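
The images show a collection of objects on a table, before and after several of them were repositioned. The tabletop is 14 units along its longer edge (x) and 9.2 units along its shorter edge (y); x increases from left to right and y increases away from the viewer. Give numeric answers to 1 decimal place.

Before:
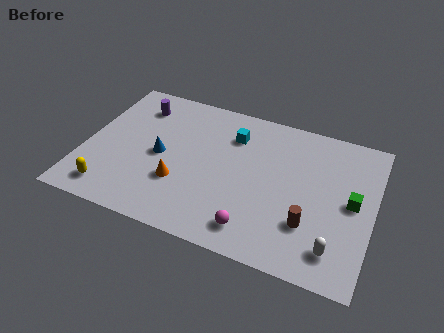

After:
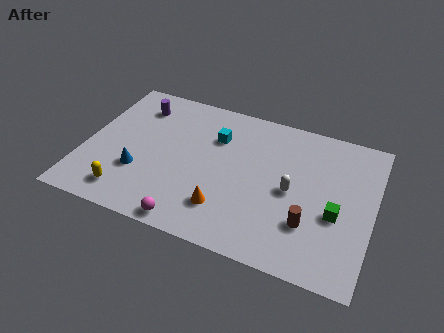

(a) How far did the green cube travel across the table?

1.2

The green cube was near (13.0, 4.7) before and (12.3, 3.7) after, so it travelled √(0.7² + 1.0²) ≈ 1.2 units.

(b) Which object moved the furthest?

the white capsule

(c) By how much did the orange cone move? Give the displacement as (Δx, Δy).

(2.3, -0.8)

The orange cone started near (4.8, 3.0) and ended near (7.1, 2.2).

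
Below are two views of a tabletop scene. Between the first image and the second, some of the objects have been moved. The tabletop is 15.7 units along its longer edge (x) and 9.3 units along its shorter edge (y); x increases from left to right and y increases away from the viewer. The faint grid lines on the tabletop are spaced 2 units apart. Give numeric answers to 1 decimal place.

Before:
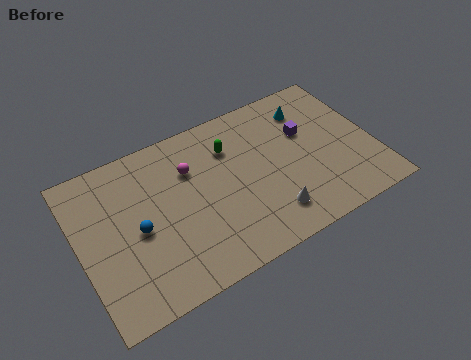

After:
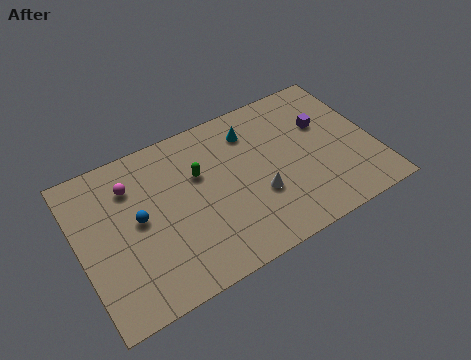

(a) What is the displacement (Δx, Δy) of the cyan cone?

(-3.2, 0.0)

The cyan cone started near (12.7, 7.3) and ended near (9.5, 7.3).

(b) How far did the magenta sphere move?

3.1

From (6.1, 6.5) to (3.0, 7.0), the magenta sphere covered √(3.1² + 0.5²) ≈ 3.1 units.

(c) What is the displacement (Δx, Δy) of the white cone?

(-0.4, 1.4)

The white cone started near (9.7, 1.9) and ended near (9.3, 3.3).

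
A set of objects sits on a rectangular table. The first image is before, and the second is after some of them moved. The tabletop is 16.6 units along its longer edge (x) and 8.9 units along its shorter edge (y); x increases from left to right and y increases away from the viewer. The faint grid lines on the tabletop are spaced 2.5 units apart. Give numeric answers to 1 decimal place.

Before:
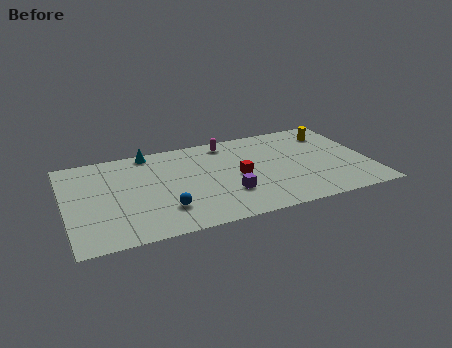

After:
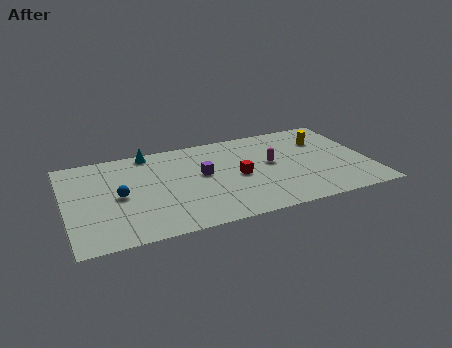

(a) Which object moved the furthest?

the magenta capsule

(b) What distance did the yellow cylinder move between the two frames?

0.8

The yellow cylinder moved from about (14.9, 7.0) to (14.4, 6.4), a distance of √(0.5² + 0.6²) ≈ 0.8.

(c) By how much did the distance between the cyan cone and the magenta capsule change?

+2.9

The distance was about 4.3 in the first image and 7.2 in the second, so they moved 2.9 units further apart.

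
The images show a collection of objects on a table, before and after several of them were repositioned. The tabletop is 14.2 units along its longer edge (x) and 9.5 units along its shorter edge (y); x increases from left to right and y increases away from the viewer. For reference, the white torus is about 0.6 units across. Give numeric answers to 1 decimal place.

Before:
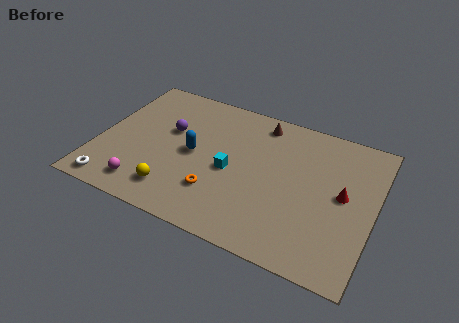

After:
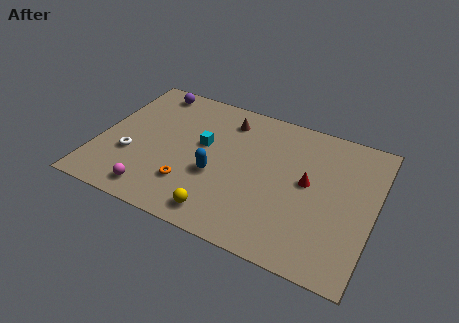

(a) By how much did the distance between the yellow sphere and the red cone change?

-3.4

Before: roughly 8.9 units apart; after: 5.5. That's 3.4 units closer together.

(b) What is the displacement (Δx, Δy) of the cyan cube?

(-1.6, 1.2)

From the two frames, the cyan cube sits at roughly (6.9, 4.3) before and (5.3, 5.5) after.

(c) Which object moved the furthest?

the purple sphere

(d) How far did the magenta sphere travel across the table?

0.5

The magenta sphere was near (2.8, 1.5) before and (3.3, 1.3) after, so it travelled √(0.5² + 0.2²) ≈ 0.5 units.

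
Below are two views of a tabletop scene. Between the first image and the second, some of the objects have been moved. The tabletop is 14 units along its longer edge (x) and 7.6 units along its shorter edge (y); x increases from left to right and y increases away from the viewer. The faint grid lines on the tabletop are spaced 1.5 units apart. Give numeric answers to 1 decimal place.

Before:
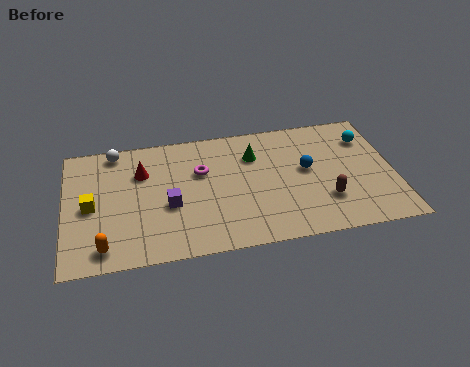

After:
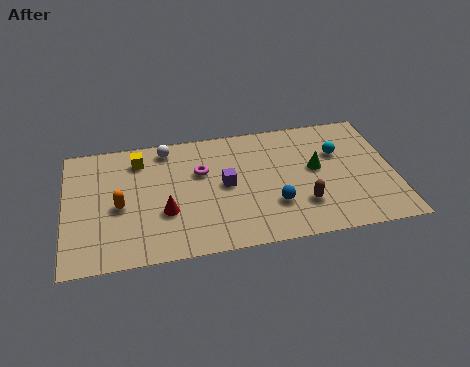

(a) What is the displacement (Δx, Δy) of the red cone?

(0.9, -2.6)

The red cone started near (3.3, 5.3) and ended near (4.2, 2.7).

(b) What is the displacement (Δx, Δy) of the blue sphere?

(-1.5, -1.9)

The blue sphere was at about (10.3, 4.2) and moved to about (8.8, 2.3).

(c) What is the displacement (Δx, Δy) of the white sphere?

(2.2, -0.2)

The white sphere started near (2.2, 6.8) and ended near (4.4, 6.6).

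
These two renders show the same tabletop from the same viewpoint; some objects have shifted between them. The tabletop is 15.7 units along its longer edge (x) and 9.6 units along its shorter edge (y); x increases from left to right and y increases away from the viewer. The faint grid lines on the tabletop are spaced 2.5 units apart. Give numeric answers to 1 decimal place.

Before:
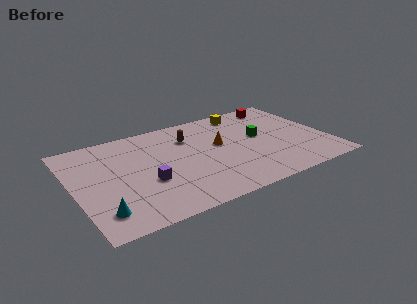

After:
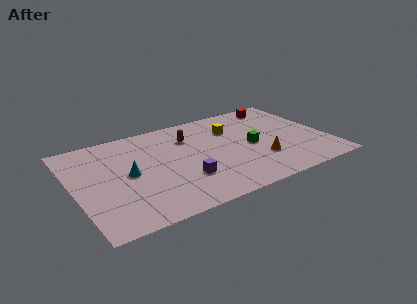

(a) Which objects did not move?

the brown capsule and the red cube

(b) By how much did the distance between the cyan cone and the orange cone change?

-0.4

Before: roughly 8.6 units apart; after: 8.2. That's 0.4 units closer together.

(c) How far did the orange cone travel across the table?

3.4

From (9.1, 5.5) to (11.3, 2.9), the orange cone covered √(2.2² + 2.6²) ≈ 3.4 units.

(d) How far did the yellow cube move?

1.8

The yellow cube was near (11.1, 8.3) before and (10.1, 6.8) after, so it travelled √(1.0² + 1.5²) ≈ 1.8 units.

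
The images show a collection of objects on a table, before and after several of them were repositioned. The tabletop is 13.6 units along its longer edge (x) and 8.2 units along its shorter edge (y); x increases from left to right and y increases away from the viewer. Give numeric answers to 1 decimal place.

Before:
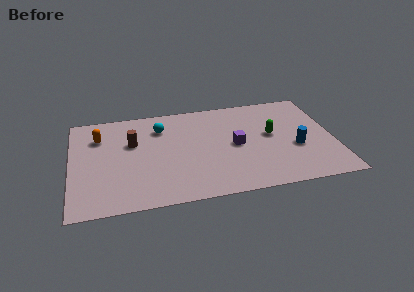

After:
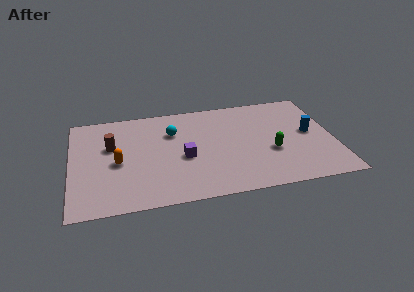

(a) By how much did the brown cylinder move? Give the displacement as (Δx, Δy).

(-1.1, -0.1)

The brown cylinder started near (3.2, 5.2) and ended near (2.1, 5.1).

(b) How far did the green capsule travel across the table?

1.4

The green capsule was near (10.4, 4.5) before and (10.3, 3.1) after, so it travelled √(0.1² + 1.4²) ≈ 1.4 units.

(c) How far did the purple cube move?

2.7

From (8.5, 4.0) to (5.8, 3.5), the purple cube covered √(2.7² + 0.5²) ≈ 2.7 units.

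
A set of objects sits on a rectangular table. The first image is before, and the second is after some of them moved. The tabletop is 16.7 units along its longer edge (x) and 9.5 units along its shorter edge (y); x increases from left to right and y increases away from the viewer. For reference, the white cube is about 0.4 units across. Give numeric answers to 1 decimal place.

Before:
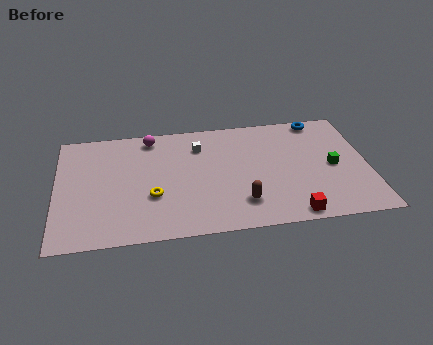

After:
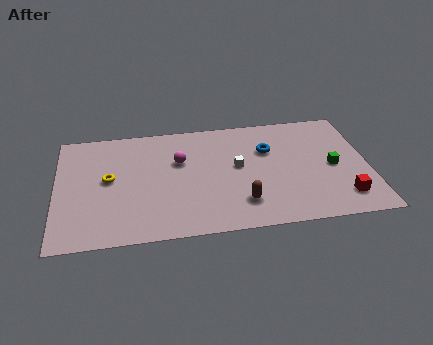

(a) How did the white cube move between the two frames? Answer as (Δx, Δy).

(2.0, -2.0)

From the two frames, the white cube sits at roughly (7.7, 7.2) before and (9.7, 5.2) after.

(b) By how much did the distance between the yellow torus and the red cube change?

+5.1

They were about 7.7 units apart before and 12.8 after — 5.1 units further apart.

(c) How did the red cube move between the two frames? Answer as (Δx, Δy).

(2.8, 1.0)

From the two frames, the red cube sits at roughly (12.4, 0.9) before and (15.2, 1.9) after.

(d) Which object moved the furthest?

the blue torus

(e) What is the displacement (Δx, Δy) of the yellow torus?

(-2.3, 1.7)

From the two frames, the yellow torus sits at roughly (5.1, 3.4) before and (2.8, 5.1) after.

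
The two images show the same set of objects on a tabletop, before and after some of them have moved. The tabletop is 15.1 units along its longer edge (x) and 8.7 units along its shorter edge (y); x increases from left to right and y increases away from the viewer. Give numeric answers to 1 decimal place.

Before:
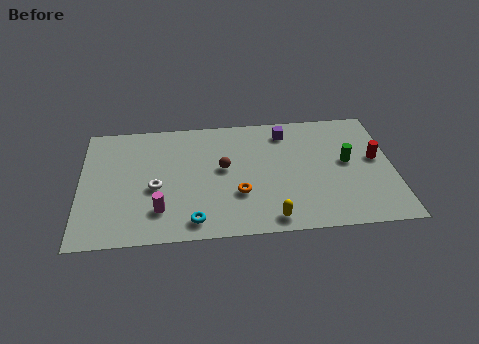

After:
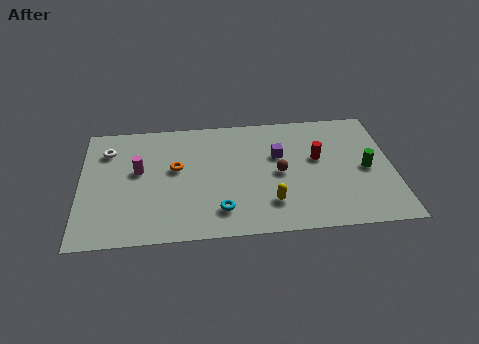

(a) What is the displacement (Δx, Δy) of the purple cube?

(-0.4, -1.7)

The purple cube started near (10.0, 7.2) and ended near (9.6, 5.5).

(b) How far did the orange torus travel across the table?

3.7

The orange torus moved from about (7.6, 2.9) to (4.6, 5.0), a distance of √(3.0² + 2.1²) ≈ 3.7.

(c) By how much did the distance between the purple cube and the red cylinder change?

-3.0

Before: roughly 4.9 units apart; after: 1.9. That's 3.0 units closer together.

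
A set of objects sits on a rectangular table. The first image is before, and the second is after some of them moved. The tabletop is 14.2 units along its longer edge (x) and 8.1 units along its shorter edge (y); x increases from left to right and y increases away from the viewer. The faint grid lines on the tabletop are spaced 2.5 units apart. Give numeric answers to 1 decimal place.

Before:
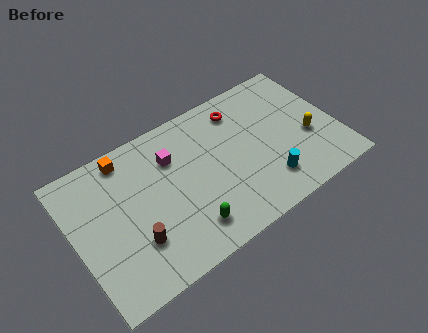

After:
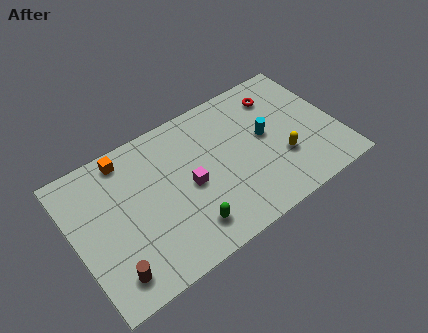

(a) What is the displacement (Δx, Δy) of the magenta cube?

(0.6, -2.0)

The magenta cube was at about (5.5, 5.8) and moved to about (6.1, 3.8).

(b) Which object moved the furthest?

the cyan cylinder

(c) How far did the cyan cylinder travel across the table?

2.6

The cyan cylinder moved from about (10.0, 1.8) to (10.4, 4.4), a distance of √(0.4² + 2.6²) ≈ 2.6.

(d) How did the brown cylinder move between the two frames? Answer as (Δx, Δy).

(-1.4, -1.0)

From the two frames, the brown cylinder sits at roughly (2.9, 2.4) before and (1.5, 1.4) after.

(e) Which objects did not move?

the orange cube and the green capsule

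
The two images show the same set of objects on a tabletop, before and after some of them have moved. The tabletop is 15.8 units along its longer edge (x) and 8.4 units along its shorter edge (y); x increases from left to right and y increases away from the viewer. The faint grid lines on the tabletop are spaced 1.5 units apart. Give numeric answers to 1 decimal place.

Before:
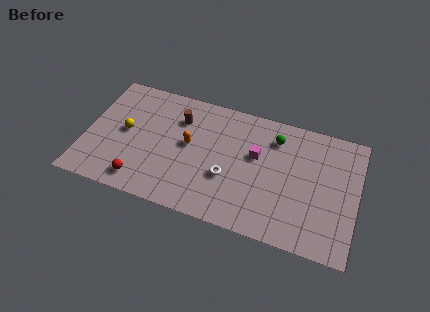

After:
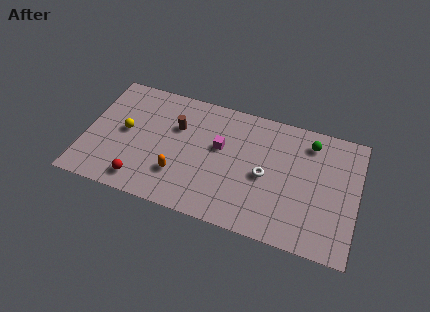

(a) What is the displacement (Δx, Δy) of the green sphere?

(2.0, 0.3)

From the two frames, the green sphere sits at roughly (10.9, 6.6) before and (12.9, 6.9) after.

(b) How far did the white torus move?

2.2

From (8.4, 3.1) to (10.5, 3.9), the white torus covered √(2.1² + 0.8²) ≈ 2.2 units.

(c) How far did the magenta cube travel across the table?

2.1

From (9.9, 5.1) to (7.8, 5.0), the magenta cube covered √(2.1² + 0.1²) ≈ 2.1 units.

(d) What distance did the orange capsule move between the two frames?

2.2

The orange capsule moved from about (6.0, 4.6) to (5.6, 2.4), a distance of √(0.4² + 2.2²) ≈ 2.2.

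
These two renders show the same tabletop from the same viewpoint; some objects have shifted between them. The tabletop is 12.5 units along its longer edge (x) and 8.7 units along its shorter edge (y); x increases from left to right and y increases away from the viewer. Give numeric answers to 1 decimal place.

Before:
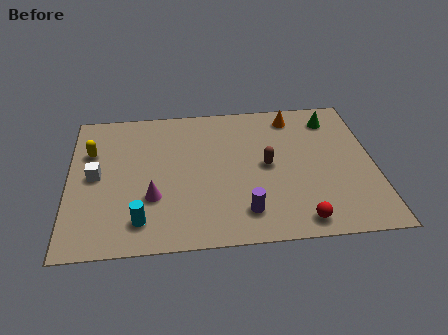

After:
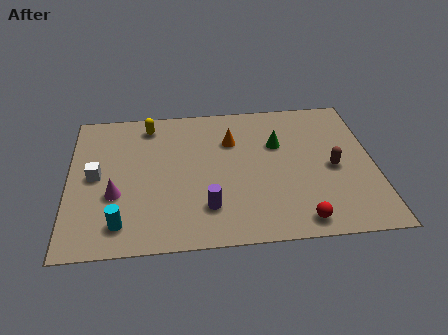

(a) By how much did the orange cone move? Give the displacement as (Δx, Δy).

(-2.6, -1.3)

The orange cone started near (9.3, 7.4) and ended near (6.7, 6.1).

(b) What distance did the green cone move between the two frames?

2.7

The green cone was near (10.9, 7.1) before and (8.6, 5.7) after, so it travelled √(2.3² + 1.4²) ≈ 2.7 units.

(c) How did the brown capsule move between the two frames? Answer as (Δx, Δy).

(2.7, -0.4)

The brown capsule started near (8.1, 4.4) and ended near (10.8, 4.0).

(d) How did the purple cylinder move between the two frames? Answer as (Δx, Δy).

(-1.5, 0.4)

The purple cylinder was at about (7.1, 1.7) and moved to about (5.6, 2.1).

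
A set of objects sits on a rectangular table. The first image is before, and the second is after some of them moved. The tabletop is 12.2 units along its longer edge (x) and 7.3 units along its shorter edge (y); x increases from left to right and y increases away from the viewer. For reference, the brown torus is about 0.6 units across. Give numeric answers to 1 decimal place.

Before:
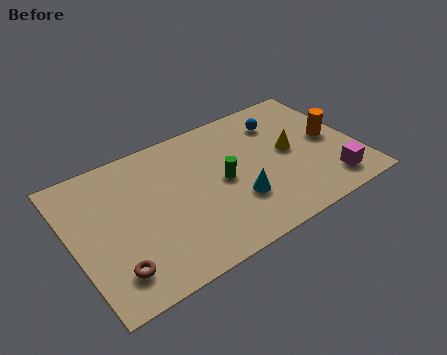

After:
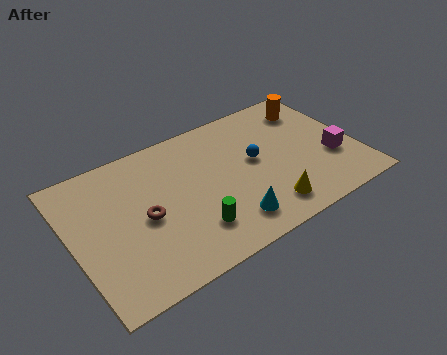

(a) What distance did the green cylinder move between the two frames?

2.4

The green cylinder was near (6.4, 3.6) before and (4.8, 1.8) after, so it travelled √(1.6² + 1.8²) ≈ 2.4 units.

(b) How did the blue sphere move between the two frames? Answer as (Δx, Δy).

(-1.4, -1.6)

The blue sphere was at about (9.3, 5.6) and moved to about (7.9, 4.0).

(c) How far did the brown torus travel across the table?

2.5

From (1.4, 1.5) to (3.0, 3.4), the brown torus covered √(1.6² + 1.9²) ≈ 2.5 units.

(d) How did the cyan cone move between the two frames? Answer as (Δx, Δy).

(-0.5, -0.9)

The cyan cone was at about (6.8, 2.3) and moved to about (6.3, 1.4).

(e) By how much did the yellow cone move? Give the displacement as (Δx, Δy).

(-1.5, -2.5)

The yellow cone was at about (9.4, 3.8) and moved to about (7.9, 1.3).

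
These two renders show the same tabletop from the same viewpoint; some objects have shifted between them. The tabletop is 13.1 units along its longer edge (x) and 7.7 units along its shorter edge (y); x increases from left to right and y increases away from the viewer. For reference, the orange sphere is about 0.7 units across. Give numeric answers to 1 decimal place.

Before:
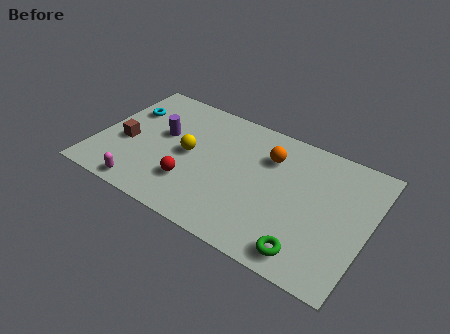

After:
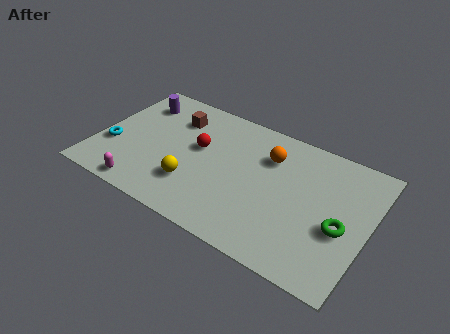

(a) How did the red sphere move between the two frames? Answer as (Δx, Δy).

(0.0, 2.3)

From the two frames, the red sphere sits at roughly (4.8, 2.2) before and (4.8, 4.5) after.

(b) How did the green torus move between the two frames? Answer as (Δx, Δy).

(1.3, 2.1)

The green torus started near (10.6, 1.1) and ended near (11.9, 3.2).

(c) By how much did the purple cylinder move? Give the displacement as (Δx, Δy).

(-1.5, 1.5)

The purple cylinder was at about (3.0, 4.5) and moved to about (1.5, 6.0).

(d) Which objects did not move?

the orange sphere and the magenta capsule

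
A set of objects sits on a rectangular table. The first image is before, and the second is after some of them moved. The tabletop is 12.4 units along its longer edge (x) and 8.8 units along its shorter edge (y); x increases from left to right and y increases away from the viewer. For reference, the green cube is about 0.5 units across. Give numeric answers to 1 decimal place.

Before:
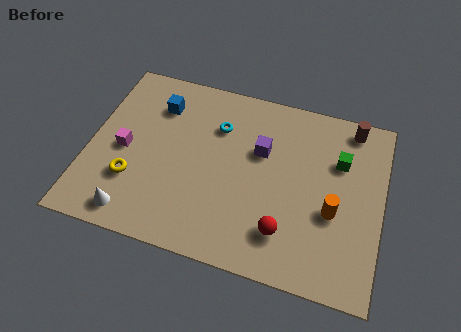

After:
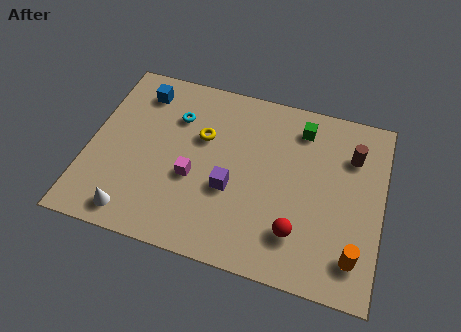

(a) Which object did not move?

the white cone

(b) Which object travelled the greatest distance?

the yellow torus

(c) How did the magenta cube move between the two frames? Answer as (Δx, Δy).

(3.0, -0.6)

The magenta cube was at about (1.5, 4.1) and moved to about (4.5, 3.5).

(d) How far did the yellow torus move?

4.0

From (2.0, 2.7) to (4.7, 5.6), the yellow torus covered √(2.7² + 2.9²) ≈ 4.0 units.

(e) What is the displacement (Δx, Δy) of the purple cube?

(-1.1, -2.2)

From the two frames, the purple cube sits at roughly (7.2, 5.6) before and (6.1, 3.4) after.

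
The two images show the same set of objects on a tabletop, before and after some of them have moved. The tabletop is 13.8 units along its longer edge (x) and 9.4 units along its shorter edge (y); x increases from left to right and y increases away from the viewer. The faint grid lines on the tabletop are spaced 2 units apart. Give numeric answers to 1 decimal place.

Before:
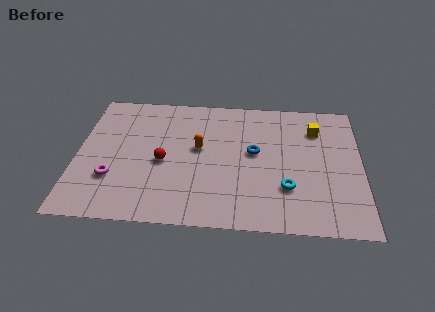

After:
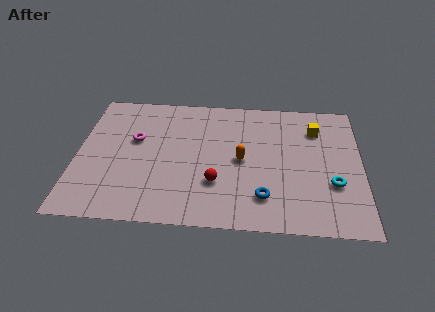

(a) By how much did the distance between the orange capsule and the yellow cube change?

-1.6

They were about 6.0 units apart before and 4.4 after — 1.6 units closer together.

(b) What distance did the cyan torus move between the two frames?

2.2

The cyan torus was near (10.2, 2.8) before and (12.4, 3.2) after, so it travelled √(2.2² + 0.4²) ≈ 2.2 units.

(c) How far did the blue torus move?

3.1

The blue torus was near (8.6, 5.2) before and (9.1, 2.1) after, so it travelled √(0.5² + 3.1²) ≈ 3.1 units.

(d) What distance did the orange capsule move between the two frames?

2.2

The orange capsule moved from about (5.9, 5.3) to (8.0, 4.6), a distance of √(2.1² + 0.7²) ≈ 2.2.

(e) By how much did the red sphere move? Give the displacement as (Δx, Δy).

(2.6, -1.3)

From the two frames, the red sphere sits at roughly (4.2, 4.2) before and (6.8, 2.9) after.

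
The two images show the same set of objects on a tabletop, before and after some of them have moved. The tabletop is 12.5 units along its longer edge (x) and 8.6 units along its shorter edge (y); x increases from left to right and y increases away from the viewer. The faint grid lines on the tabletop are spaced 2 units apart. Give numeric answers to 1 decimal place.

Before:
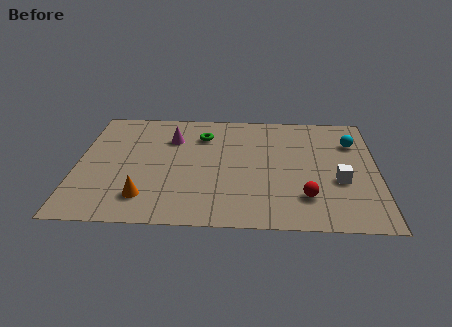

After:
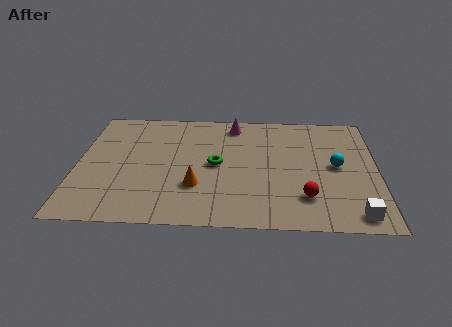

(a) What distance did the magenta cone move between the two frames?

2.9

The magenta cone moved from about (3.9, 6.2) to (6.5, 7.4), a distance of √(2.6² + 1.2²) ≈ 2.9.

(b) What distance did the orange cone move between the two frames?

2.3

The orange cone was near (2.9, 1.8) before and (5.0, 2.7) after, so it travelled √(2.1² + 0.9²) ≈ 2.3 units.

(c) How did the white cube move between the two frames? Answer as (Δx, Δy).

(0.6, -2.3)

The white cube was at about (10.9, 3.3) and moved to about (11.5, 1.0).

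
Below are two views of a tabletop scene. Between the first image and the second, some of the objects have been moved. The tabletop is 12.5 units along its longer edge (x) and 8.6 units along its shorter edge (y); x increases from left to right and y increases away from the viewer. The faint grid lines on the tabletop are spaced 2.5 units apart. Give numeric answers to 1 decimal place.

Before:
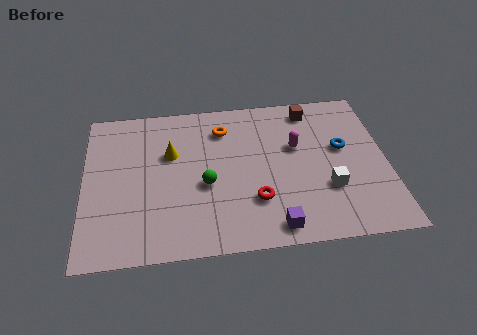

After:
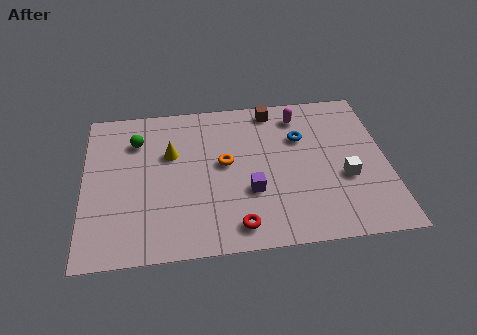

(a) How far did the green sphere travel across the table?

4.0

The green sphere moved from about (5.0, 3.6) to (2.2, 6.4), a distance of √(2.8² + 2.8²) ≈ 4.0.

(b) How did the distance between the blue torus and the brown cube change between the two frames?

-0.6

The distance was about 2.7 in the first image and 2.1 in the second, so they moved 0.6 units closer together.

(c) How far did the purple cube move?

2.2

From (7.7, 1.0) to (6.8, 3.0), the purple cube covered √(0.9² + 2.0²) ≈ 2.2 units.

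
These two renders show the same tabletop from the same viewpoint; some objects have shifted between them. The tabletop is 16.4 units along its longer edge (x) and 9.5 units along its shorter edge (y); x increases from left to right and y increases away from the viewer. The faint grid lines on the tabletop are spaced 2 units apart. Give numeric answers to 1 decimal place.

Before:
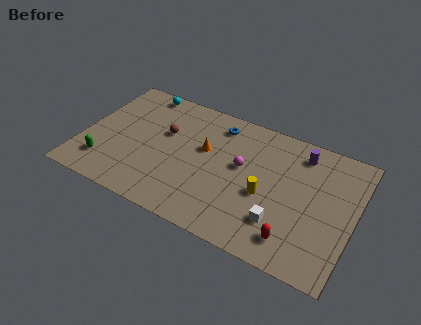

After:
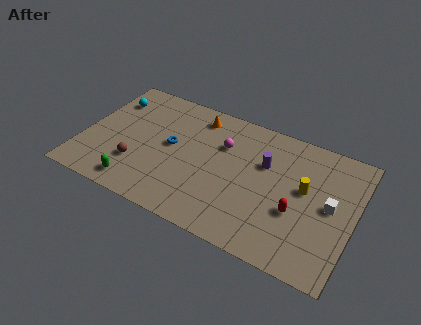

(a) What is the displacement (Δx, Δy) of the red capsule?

(-0.1, 1.9)

The red capsule started near (13.2, 1.7) and ended near (13.1, 3.6).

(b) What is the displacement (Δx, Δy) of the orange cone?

(-0.8, 2.3)

From the two frames, the orange cone sits at roughly (7.3, 5.7) before and (6.5, 8.0) after.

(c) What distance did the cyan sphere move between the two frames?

2.2

The cyan sphere was near (2.9, 8.6) before and (1.2, 7.2) after, so it travelled √(1.7² + 1.4²) ≈ 2.2 units.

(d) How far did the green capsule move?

2.2

The green capsule moved from about (1.6, 2.1) to (3.7, 1.3), a distance of √(2.1² + 0.8²) ≈ 2.2.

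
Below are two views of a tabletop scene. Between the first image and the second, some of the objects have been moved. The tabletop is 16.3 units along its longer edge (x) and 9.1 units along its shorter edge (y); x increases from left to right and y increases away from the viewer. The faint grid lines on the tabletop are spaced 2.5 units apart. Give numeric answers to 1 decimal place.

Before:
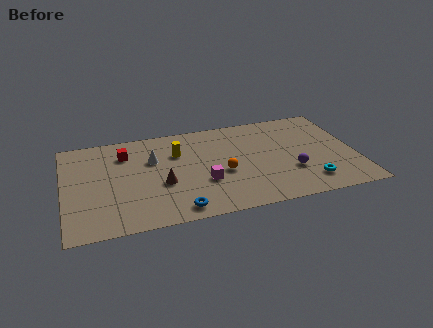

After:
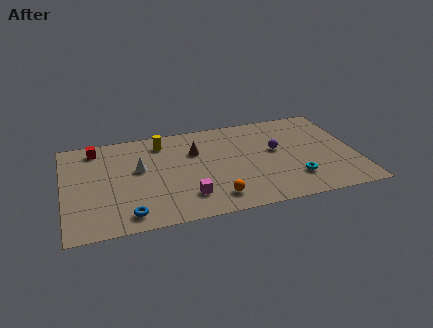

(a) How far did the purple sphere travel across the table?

2.3

The purple sphere moved from about (12.6, 3.0) to (11.9, 5.2), a distance of √(0.7² + 2.2²) ≈ 2.3.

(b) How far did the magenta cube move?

1.5

The magenta cube moved from about (7.7, 3.2) to (6.7, 2.1), a distance of √(1.0² + 1.1²) ≈ 1.5.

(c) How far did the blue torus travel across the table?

2.7

The blue torus was near (6.1, 1.1) before and (3.4, 1.3) after, so it travelled √(2.7² + 0.2²) ≈ 2.7 units.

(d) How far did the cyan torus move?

0.9

From (13.5, 1.8) to (12.7, 2.3), the cyan torus covered √(0.8² + 0.5²) ≈ 0.9 units.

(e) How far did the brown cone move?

3.3

The brown cone was near (5.4, 3.6) before and (7.4, 6.2) after, so it travelled √(2.0² + 2.6²) ≈ 3.3 units.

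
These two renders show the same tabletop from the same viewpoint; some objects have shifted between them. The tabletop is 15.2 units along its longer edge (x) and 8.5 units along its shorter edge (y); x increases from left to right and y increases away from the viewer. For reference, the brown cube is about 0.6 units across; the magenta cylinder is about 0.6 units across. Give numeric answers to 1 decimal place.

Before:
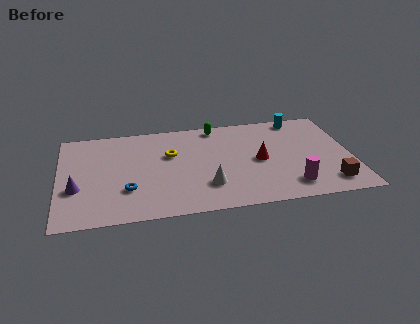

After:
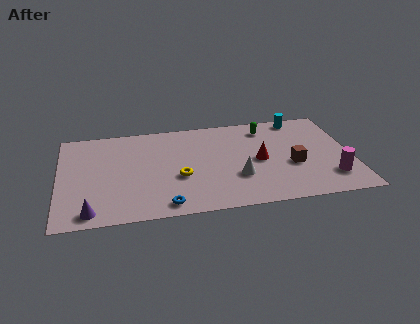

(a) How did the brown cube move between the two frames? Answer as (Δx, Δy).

(-1.8, 1.9)

The brown cube was at about (13.9, 1.5) and moved to about (12.1, 3.4).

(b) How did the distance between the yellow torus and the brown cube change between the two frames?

-3.1

The distance was about 9.0 in the first image and 5.9 in the second, so they moved 3.1 units closer together.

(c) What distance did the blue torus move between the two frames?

2.5

From (3.5, 2.6) to (5.4, 1.0), the blue torus covered √(1.9² + 1.6²) ≈ 2.5 units.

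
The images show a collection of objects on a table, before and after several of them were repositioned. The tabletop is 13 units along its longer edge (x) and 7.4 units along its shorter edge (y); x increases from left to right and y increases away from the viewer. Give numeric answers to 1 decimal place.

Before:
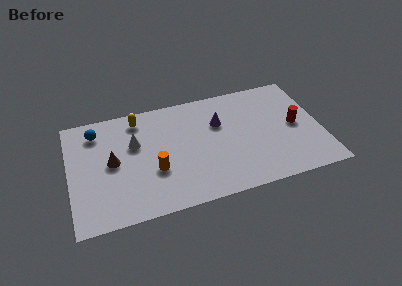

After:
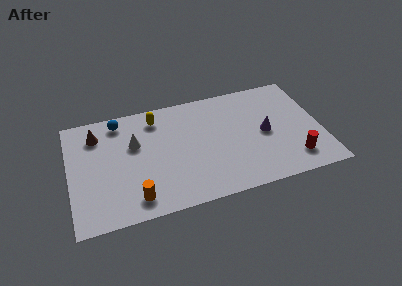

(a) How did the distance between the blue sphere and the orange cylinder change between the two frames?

+0.9

They were about 4.3 units apart before and 5.2 after — 0.9 units further apart.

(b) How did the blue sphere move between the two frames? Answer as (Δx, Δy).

(1.2, 0.4)

From the two frames, the blue sphere sits at roughly (1.5, 6.0) before and (2.7, 6.4) after.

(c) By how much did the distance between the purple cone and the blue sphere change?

+1.5

The distance was about 6.4 in the first image and 7.9 in the second, so they moved 1.5 units further apart.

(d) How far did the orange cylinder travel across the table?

1.9

From (4.3, 2.7) to (3.2, 1.2), the orange cylinder covered √(1.1² + 1.5²) ≈ 1.9 units.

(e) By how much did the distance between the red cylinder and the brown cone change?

+1.3

They were about 9.5 units apart before and 10.8 after — 1.3 units further apart.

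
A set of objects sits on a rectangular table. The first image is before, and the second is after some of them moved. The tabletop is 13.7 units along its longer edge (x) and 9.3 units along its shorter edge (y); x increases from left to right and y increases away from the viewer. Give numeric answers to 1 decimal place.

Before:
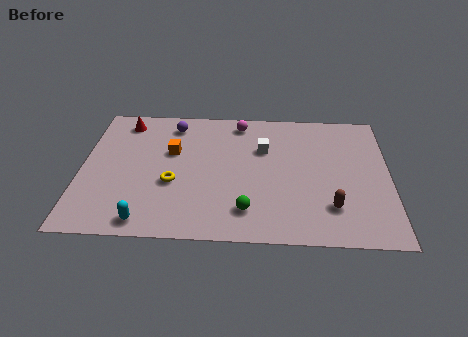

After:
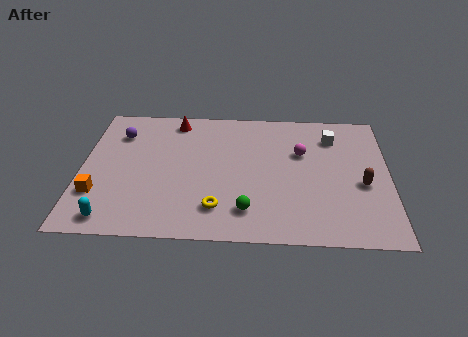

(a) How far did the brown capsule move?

2.1

The brown capsule moved from about (11.1, 2.3) to (12.5, 3.9), a distance of √(1.4² + 1.6²) ≈ 2.1.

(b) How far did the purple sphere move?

2.5

From (4.0, 7.8) to (1.6, 7.0), the purple sphere covered √(2.4² + 0.8²) ≈ 2.5 units.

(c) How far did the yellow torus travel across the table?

2.6

From (4.1, 3.6) to (6.1, 2.0), the yellow torus covered √(2.0² + 1.6²) ≈ 2.6 units.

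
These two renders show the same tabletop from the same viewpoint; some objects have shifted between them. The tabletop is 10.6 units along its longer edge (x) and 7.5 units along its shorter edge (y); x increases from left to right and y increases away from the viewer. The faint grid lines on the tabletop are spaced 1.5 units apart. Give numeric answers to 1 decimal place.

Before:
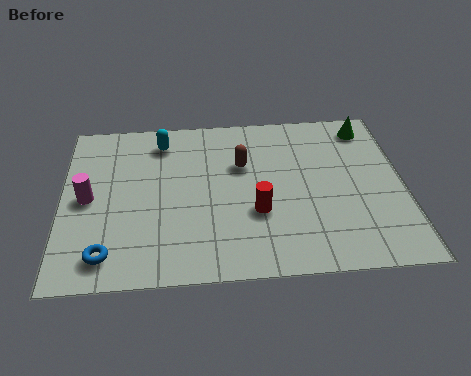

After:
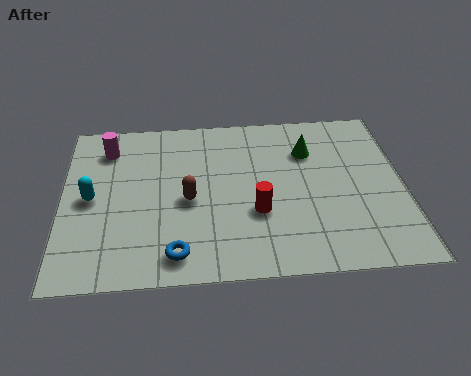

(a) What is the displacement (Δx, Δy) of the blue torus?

(2.1, -0.1)

The blue torus started near (1.4, 1.2) and ended near (3.5, 1.1).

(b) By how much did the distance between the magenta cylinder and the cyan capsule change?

-1.0

The distance was about 3.4 in the first image and 2.4 in the second, so they moved 1.0 units closer together.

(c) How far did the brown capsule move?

2.3

The brown capsule moved from about (5.6, 4.9) to (3.9, 3.4), a distance of √(1.7² + 1.5²) ≈ 2.3.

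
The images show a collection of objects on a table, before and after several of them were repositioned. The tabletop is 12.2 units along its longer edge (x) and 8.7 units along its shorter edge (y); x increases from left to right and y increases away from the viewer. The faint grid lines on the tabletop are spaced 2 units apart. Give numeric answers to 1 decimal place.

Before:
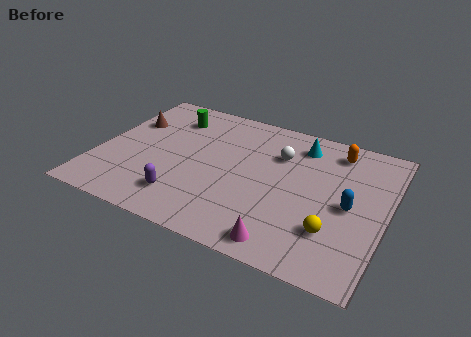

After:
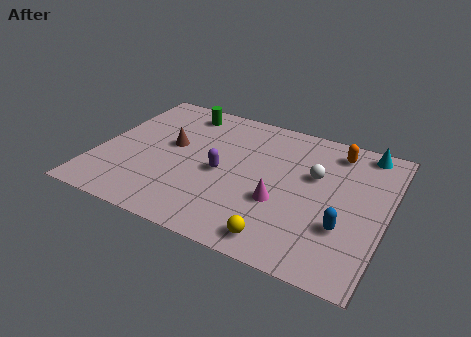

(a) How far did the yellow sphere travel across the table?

2.4

The yellow sphere moved from about (10.2, 2.4) to (8.2, 1.1), a distance of √(2.0² + 1.3²) ≈ 2.4.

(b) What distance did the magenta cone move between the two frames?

2.3

The magenta cone moved from about (8.4, 1.0) to (7.9, 3.2), a distance of √(0.5² + 2.2²) ≈ 2.3.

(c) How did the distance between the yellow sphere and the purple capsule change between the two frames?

-2.1

They were about 6.2 units apart before and 4.1 after — 2.1 units closer together.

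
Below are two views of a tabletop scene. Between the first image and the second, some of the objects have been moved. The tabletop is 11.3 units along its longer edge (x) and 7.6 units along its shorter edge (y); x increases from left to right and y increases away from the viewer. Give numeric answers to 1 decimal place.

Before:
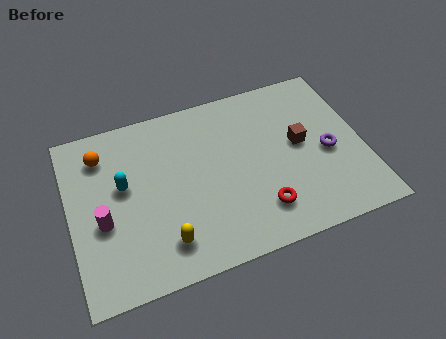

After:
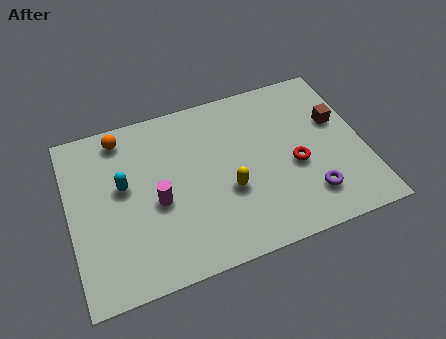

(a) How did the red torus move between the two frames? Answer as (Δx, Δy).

(1.5, 1.5)

The red torus was at about (7.1, 1.7) and moved to about (8.6, 3.2).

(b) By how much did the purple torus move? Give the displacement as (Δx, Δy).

(-0.9, -1.7)

The purple torus started near (9.9, 3.4) and ended near (9.0, 1.7).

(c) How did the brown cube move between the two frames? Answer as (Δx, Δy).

(1.5, 0.6)

The brown cube started near (8.9, 4.1) and ended near (10.4, 4.7).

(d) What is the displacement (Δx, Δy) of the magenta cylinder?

(2.1, 0.2)

The magenta cylinder was at about (1.2, 3.1) and moved to about (3.3, 3.3).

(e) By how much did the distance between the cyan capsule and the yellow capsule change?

+1.0

Before: roughly 3.2 units apart; after: 4.2. That's 1.0 units further apart.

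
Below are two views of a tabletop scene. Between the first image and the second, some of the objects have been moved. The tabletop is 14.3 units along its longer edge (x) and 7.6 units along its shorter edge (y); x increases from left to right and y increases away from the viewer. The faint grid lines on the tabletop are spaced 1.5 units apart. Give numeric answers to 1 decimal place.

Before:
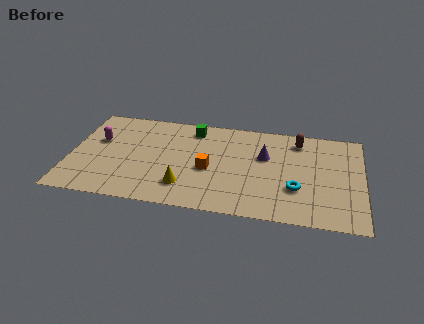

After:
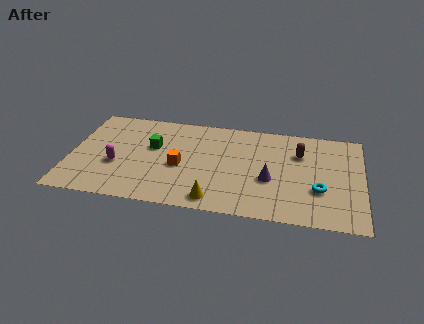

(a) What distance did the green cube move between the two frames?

2.6

From (5.9, 6.4) to (4.0, 4.6), the green cube covered √(1.9² + 1.8²) ≈ 2.6 units.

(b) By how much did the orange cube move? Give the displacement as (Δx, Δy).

(-1.4, 0.0)

From the two frames, the orange cube sits at roughly (6.8, 3.3) before and (5.4, 3.3) after.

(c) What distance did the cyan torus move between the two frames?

1.1

The cyan torus was near (11.1, 2.5) before and (12.2, 2.6) after, so it travelled √(1.1² + 0.1²) ≈ 1.1 units.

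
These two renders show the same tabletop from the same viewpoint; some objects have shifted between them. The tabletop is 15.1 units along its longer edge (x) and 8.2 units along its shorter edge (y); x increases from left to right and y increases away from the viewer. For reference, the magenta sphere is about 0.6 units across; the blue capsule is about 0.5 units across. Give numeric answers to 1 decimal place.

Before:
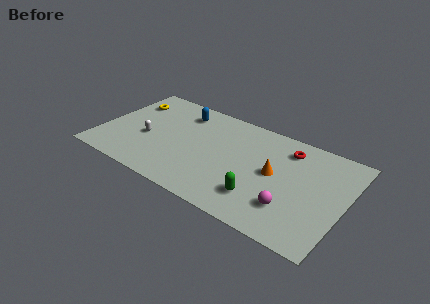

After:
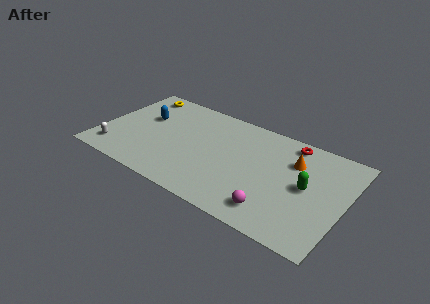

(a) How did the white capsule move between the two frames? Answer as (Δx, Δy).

(-1.7, -1.9)

The white capsule started near (2.9, 3.4) and ended near (1.2, 1.5).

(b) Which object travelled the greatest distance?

the green capsule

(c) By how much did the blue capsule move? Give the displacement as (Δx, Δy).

(-2.1, -1.5)

The blue capsule was at about (4.6, 6.6) and moved to about (2.5, 5.1).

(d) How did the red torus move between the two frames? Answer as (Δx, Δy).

(0.1, 0.6)

The red torus was at about (11.3, 6.6) and moved to about (11.4, 7.2).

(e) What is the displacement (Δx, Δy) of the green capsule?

(2.5, 2.2)

The green capsule was at about (10.3, 2.0) and moved to about (12.8, 4.2).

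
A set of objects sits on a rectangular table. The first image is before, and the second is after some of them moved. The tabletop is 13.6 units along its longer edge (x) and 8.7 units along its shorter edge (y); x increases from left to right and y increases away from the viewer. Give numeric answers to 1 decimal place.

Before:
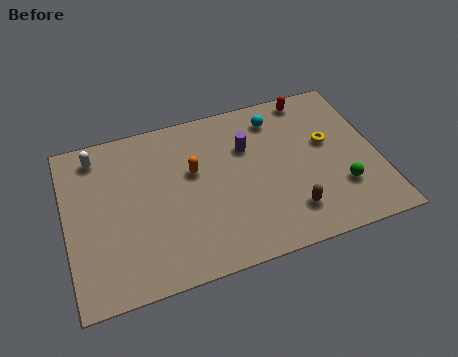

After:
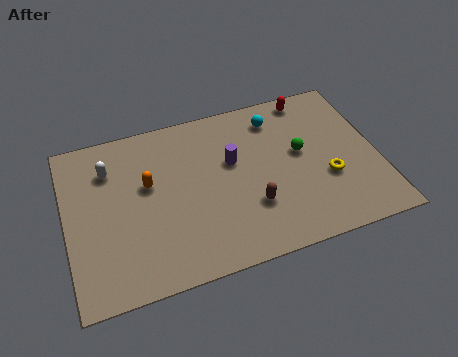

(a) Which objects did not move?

the cyan sphere and the red capsule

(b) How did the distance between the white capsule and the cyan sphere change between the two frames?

-0.5

Before: roughly 7.9 units apart; after: 7.4. That's 0.5 units closer together.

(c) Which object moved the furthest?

the green sphere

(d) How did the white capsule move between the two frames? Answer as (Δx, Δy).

(0.5, -0.9)

The white capsule started near (1.5, 7.4) and ended near (2.0, 6.5).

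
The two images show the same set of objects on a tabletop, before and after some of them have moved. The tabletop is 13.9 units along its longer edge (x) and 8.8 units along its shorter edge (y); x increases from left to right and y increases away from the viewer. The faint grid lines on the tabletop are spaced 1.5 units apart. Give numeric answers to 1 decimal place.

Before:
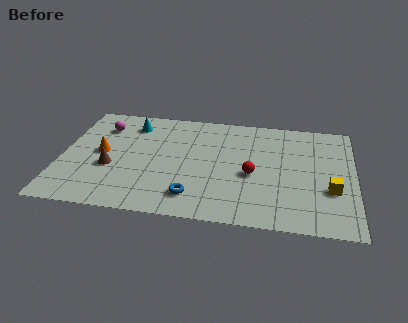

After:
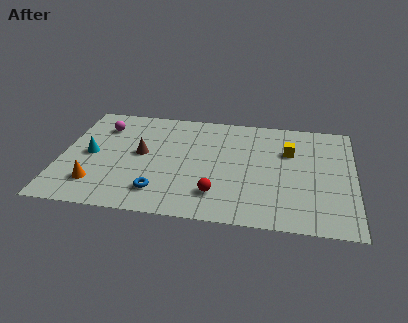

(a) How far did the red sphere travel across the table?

2.4

The red sphere moved from about (9.1, 3.8) to (7.5, 2.0), a distance of √(1.6² + 1.8²) ≈ 2.4.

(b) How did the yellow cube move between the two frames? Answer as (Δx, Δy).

(-2.0, 2.8)

From the two frames, the yellow cube sits at roughly (12.8, 3.1) before and (10.8, 5.9) after.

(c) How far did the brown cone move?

1.9

From (2.4, 3.4) to (3.8, 4.7), the brown cone covered √(1.4² + 1.3²) ≈ 1.9 units.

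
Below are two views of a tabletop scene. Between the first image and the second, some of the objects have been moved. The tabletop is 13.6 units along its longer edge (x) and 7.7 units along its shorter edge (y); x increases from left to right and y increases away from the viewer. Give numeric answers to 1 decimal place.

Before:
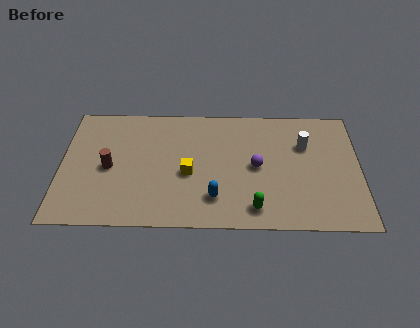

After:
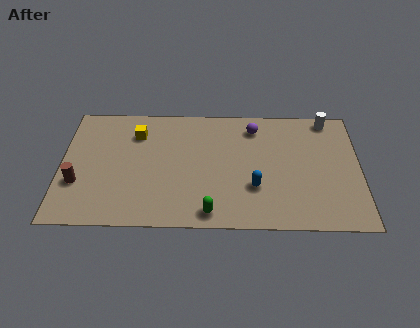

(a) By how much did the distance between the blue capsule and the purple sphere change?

+1.0

The distance was about 2.8 in the first image and 3.8 in the second, so they moved 1.0 units further apart.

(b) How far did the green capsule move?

2.0

The green capsule moved from about (8.8, 1.2) to (6.8, 0.9), a distance of √(2.0² + 0.3²) ≈ 2.0.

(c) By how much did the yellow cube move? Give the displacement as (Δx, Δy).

(-2.4, 2.5)

The yellow cube was at about (5.8, 3.3) and moved to about (3.4, 5.8).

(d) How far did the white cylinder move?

2.0

The white cylinder moved from about (11.1, 5.2) to (12.2, 6.9), a distance of √(1.1² + 1.7²) ≈ 2.0.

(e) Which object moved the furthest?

the yellow cube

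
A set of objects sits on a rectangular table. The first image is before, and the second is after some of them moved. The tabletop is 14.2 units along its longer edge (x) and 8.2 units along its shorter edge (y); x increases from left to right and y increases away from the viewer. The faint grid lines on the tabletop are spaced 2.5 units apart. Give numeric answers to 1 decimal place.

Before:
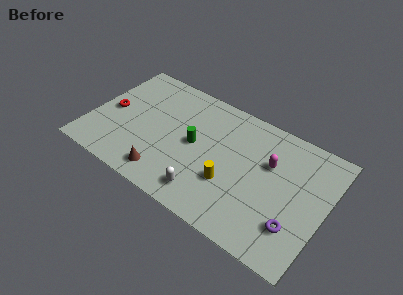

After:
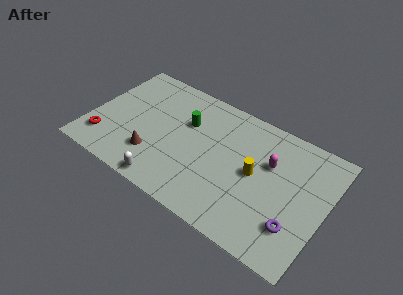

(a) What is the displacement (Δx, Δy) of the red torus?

(0.0, -2.2)

The red torus started near (1.1, 4.0) and ended near (1.1, 1.8).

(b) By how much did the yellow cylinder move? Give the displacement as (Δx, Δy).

(1.3, 1.4)

The yellow cylinder started near (8.7, 2.8) and ended near (10.0, 4.2).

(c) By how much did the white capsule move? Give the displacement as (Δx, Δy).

(-2.3, -0.6)

The white capsule was at about (7.5, 1.4) and moved to about (5.2, 0.8).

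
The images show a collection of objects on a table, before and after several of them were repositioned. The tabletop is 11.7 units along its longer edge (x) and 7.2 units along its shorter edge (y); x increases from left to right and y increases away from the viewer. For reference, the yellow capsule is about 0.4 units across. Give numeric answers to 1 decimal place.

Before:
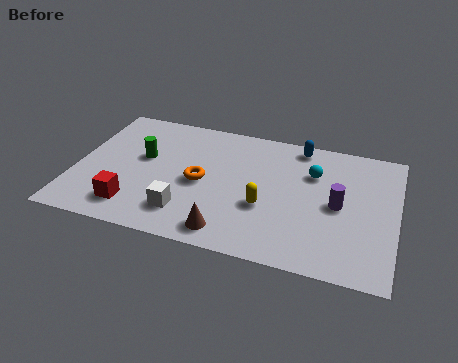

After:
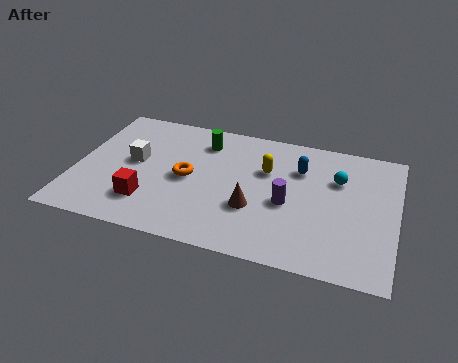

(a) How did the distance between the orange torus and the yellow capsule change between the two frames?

+0.5

The distance was about 2.5 in the first image and 3.0 in the second, so they moved 0.5 units further apart.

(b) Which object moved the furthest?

the white cube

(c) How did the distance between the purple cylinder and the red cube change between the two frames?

-2.4

Before: roughly 7.6 units apart; after: 5.2. That's 2.4 units closer together.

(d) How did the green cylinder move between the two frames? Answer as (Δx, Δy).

(2.1, 1.5)

From the two frames, the green cylinder sits at roughly (2.4, 4.2) before and (4.5, 5.7) after.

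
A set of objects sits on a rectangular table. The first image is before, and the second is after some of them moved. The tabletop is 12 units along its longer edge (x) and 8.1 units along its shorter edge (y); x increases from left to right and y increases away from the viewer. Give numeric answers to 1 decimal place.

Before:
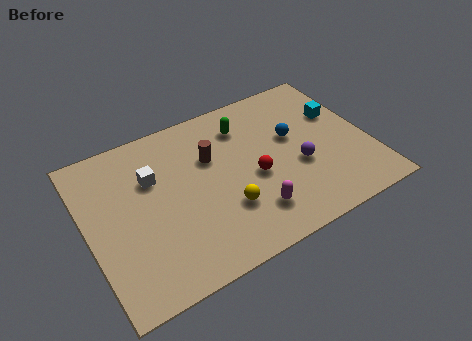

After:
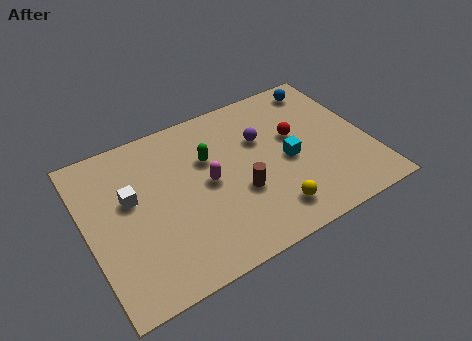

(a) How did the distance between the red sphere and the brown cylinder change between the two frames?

+0.8

Before: roughly 2.4 units apart; after: 3.2. That's 0.8 units further apart.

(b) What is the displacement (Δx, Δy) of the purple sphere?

(-1.3, 2.1)

The purple sphere was at about (8.9, 3.2) and moved to about (7.6, 5.3).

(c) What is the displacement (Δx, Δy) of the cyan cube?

(-2.5, -1.5)

From the two frames, the cyan cube sits at roughly (11.0, 5.2) before and (8.5, 3.7) after.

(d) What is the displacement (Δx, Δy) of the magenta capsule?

(-1.5, 2.3)

The magenta capsule was at about (6.6, 1.8) and moved to about (5.1, 4.1).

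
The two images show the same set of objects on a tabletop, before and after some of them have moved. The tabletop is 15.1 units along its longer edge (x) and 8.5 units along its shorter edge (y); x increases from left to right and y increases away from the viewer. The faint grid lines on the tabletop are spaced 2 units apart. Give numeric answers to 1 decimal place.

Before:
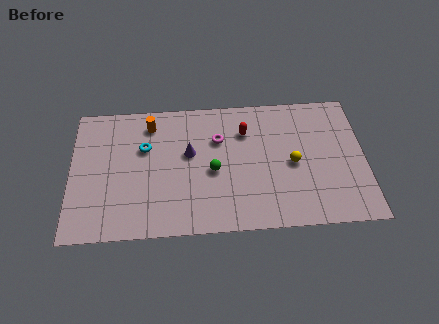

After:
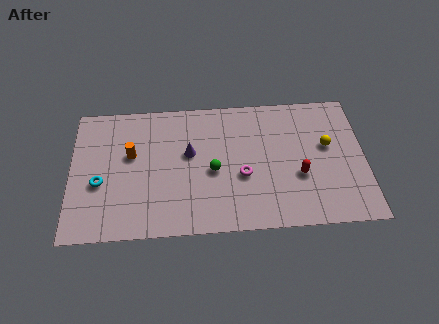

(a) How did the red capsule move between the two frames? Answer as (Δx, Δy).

(2.7, -3.0)

From the two frames, the red capsule sits at roughly (9.0, 6.2) before and (11.7, 3.2) after.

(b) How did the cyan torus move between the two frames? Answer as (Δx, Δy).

(-2.3, -2.1)

From the two frames, the cyan torus sits at roughly (3.8, 5.5) before and (1.5, 3.4) after.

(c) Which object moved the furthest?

the red capsule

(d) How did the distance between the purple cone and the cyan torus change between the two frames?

+2.5

They were about 2.4 units apart before and 4.9 after — 2.5 units further apart.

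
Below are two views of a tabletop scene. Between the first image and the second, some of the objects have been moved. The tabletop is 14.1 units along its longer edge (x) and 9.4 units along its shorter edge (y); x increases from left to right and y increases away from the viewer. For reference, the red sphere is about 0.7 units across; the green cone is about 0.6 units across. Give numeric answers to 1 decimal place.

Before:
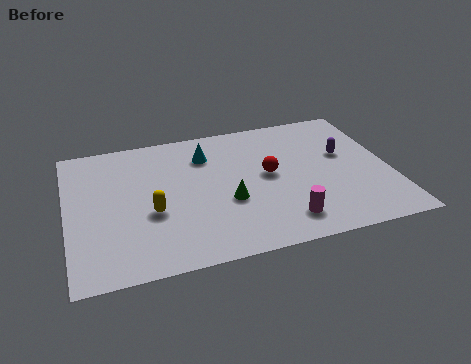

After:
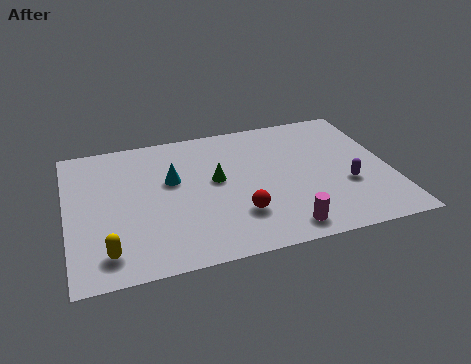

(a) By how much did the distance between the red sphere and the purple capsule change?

+1.4

The distance was about 3.5 in the first image and 4.9 in the second, so they moved 1.4 units further apart.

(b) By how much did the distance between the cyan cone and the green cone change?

-1.6

Before: roughly 3.6 units apart; after: 2.0. That's 1.6 units closer together.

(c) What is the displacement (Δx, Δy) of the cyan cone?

(-1.6, -1.4)

The cyan cone was at about (6.2, 7.1) and moved to about (4.6, 5.7).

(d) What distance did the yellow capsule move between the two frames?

2.9

The yellow capsule was near (3.6, 3.7) before and (1.6, 1.6) after, so it travelled √(2.0² + 2.1²) ≈ 2.9 units.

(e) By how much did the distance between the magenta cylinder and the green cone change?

+1.8

Before: roughly 3.0 units apart; after: 4.8. That's 1.8 units further apart.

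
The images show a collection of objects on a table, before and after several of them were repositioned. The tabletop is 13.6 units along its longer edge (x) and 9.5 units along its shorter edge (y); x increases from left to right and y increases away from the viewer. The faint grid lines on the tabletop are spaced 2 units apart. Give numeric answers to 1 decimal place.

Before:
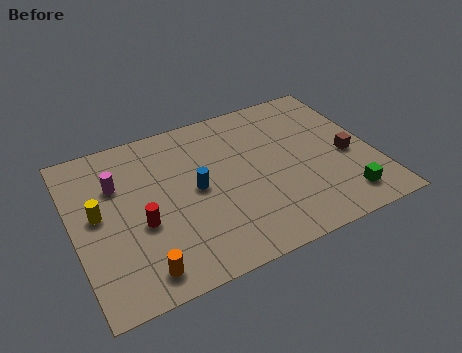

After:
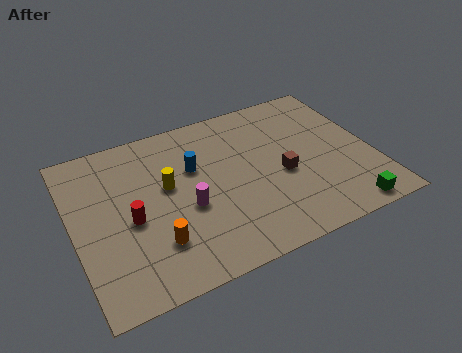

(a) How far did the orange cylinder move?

1.4

From (2.6, 1.3) to (3.4, 2.5), the orange cylinder covered √(0.8² + 1.2²) ≈ 1.4 units.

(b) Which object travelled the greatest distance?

the magenta cylinder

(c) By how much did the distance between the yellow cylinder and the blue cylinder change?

-3.0

They were about 4.4 units apart before and 1.4 after — 3.0 units closer together.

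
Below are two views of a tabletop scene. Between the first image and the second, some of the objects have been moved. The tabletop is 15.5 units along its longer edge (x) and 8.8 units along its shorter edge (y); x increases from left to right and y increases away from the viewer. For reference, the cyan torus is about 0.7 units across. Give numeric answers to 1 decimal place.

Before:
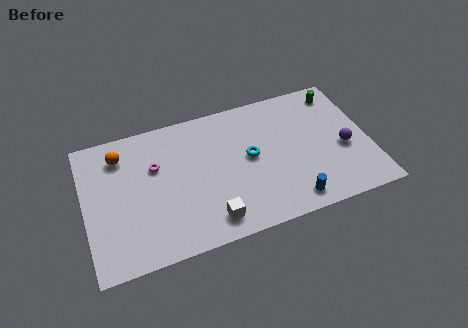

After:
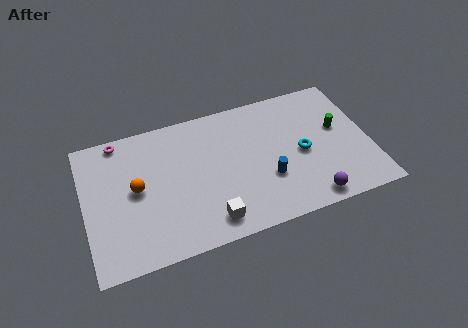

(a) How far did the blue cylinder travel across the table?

2.1

From (10.9, 1.2) to (9.8, 3.0), the blue cylinder covered √(1.1² + 1.8²) ≈ 2.1 units.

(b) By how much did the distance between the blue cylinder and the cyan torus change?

-1.7

The distance was about 4.0 in the first image and 2.3 in the second, so they moved 1.7 units closer together.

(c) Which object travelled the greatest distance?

the purple sphere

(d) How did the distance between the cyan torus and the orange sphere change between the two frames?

+1.7

Before: roughly 7.3 units apart; after: 9.0. That's 1.7 units further apart.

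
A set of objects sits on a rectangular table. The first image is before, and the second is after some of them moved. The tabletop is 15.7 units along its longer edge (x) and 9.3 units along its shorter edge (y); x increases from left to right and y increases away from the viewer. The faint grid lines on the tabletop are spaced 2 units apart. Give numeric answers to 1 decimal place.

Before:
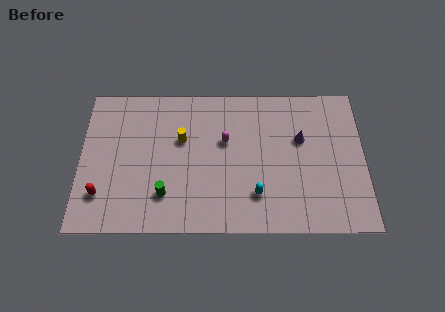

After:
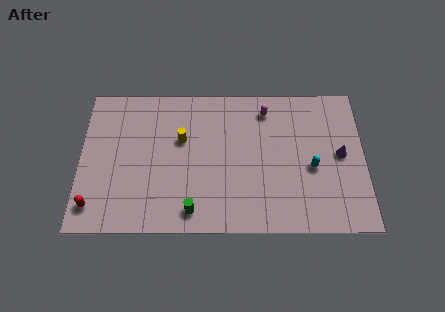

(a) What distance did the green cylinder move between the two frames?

1.8

The green cylinder moved from about (4.7, 2.3) to (6.2, 1.3), a distance of √(1.5² + 1.0²) ≈ 1.8.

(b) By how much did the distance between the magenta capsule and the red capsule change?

+3.7

The distance was about 7.6 in the first image and 11.3 in the second, so they moved 3.7 units further apart.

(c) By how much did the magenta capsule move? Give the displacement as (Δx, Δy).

(2.3, 2.0)

The magenta capsule started near (8.0, 5.7) and ended near (10.3, 7.7).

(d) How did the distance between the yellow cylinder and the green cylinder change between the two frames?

+0.9

They were about 3.6 units apart before and 4.5 after — 0.9 units further apart.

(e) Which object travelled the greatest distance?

the cyan capsule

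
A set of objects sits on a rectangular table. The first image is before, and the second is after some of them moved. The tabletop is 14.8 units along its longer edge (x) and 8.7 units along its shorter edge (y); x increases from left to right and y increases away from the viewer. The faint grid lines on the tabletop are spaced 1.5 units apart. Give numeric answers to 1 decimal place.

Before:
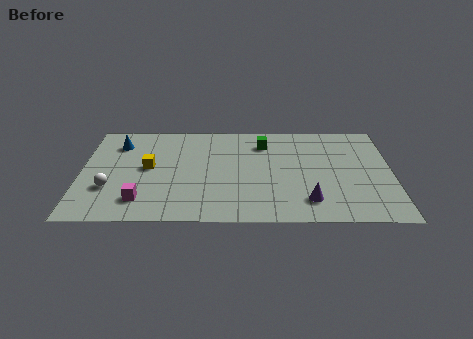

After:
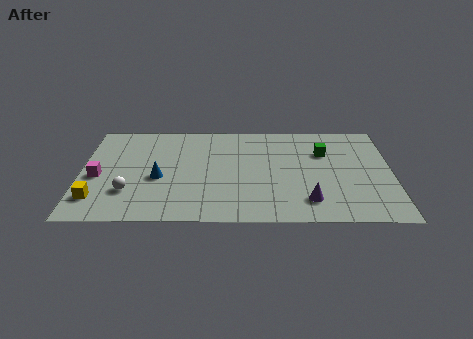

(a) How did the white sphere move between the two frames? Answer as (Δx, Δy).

(0.9, -0.3)

The white sphere started near (1.4, 2.8) and ended near (2.3, 2.5).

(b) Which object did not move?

the purple cone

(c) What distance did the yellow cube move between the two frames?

3.6

The yellow cube was near (3.2, 4.6) before and (0.8, 1.9) after, so it travelled √(2.4² + 2.7²) ≈ 3.6 units.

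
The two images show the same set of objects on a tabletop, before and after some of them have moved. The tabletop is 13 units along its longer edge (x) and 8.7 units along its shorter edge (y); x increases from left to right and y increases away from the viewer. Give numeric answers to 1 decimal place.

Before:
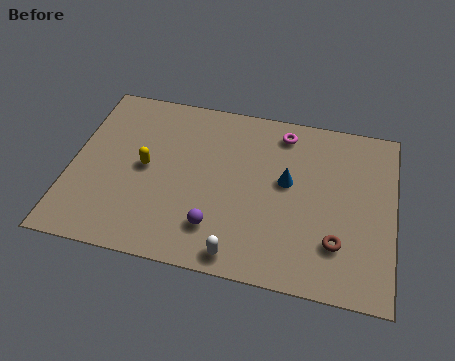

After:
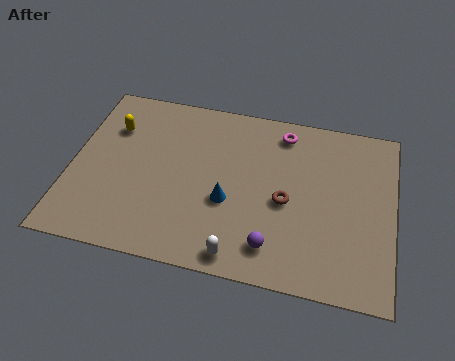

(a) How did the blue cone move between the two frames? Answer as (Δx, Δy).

(-2.3, -1.5)

The blue cone started near (8.7, 4.9) and ended near (6.4, 3.4).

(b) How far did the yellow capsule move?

2.3

From (3.0, 4.4) to (1.5, 6.2), the yellow capsule covered √(1.5² + 1.8²) ≈ 2.3 units.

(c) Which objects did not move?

the white capsule and the magenta torus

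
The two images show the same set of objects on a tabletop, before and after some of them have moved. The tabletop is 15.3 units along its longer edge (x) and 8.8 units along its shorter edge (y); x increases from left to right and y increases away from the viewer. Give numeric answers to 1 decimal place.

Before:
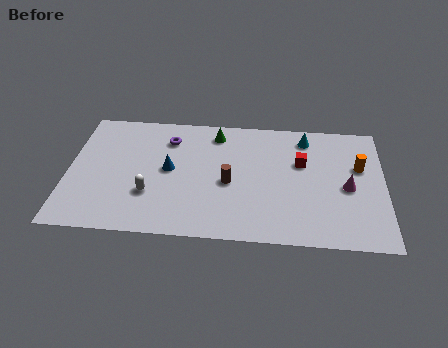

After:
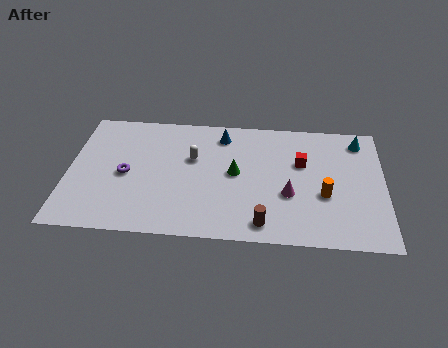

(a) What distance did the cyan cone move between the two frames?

2.6

The cyan cone was near (11.5, 7.4) before and (14.1, 7.4) after, so it travelled √(2.6² + 0.0²) ≈ 2.6 units.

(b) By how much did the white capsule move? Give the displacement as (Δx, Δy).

(2.0, 2.7)

From the two frames, the white capsule sits at roughly (4.0, 2.8) before and (6.0, 5.5) after.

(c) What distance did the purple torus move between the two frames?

3.4

The purple torus was near (4.8, 6.8) before and (2.8, 4.1) after, so it travelled √(2.0² + 2.7²) ≈ 3.4 units.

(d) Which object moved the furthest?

the blue cone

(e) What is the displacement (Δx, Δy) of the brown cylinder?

(1.7, -2.7)

The brown cylinder was at about (7.8, 3.9) and moved to about (9.5, 1.2).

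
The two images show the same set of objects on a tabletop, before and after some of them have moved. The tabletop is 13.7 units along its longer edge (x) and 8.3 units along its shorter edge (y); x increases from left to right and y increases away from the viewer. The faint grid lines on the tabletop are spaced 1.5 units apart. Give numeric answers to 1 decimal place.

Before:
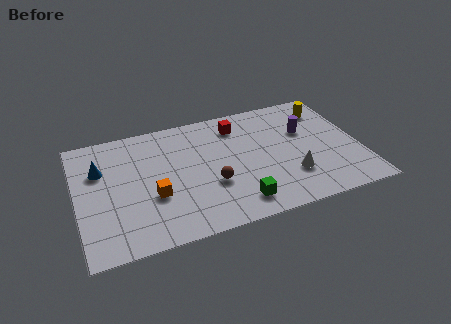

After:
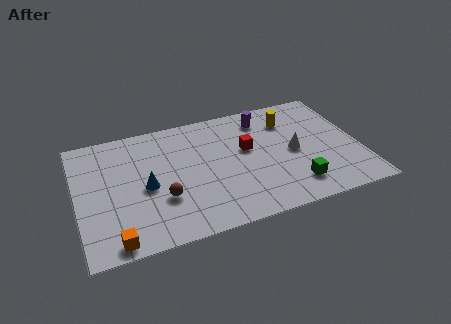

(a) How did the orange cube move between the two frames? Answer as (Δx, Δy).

(-2.0, -2.3)

The orange cube was at about (3.6, 3.1) and moved to about (1.6, 0.8).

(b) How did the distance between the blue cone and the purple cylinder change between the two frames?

-3.3

Before: roughly 10.0 units apart; after: 6.7. That's 3.3 units closer together.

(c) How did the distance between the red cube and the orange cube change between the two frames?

+2.2

Before: roughly 5.7 units apart; after: 7.9. That's 2.2 units further apart.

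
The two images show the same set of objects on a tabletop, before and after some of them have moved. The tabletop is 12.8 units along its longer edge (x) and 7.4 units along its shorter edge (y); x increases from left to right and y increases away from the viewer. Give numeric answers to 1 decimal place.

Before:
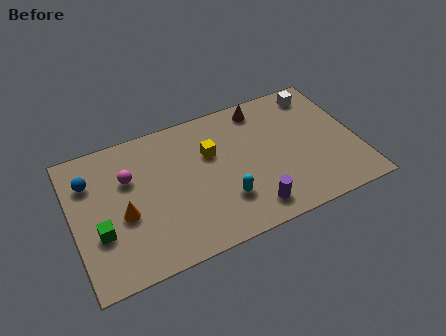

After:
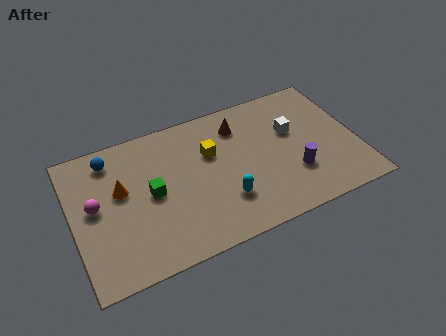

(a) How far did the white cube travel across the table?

2.2

From (11.4, 6.3) to (10.0, 4.6), the white cube covered √(1.4² + 1.7²) ≈ 2.2 units.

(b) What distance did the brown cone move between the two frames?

1.3

The brown cone was near (8.8, 6.4) before and (7.7, 5.8) after, so it travelled √(1.1² + 0.6²) ≈ 1.3 units.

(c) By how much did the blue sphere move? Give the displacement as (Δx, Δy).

(1.0, 0.8)

From the two frames, the blue sphere sits at roughly (0.9, 5.4) before and (1.9, 6.2) after.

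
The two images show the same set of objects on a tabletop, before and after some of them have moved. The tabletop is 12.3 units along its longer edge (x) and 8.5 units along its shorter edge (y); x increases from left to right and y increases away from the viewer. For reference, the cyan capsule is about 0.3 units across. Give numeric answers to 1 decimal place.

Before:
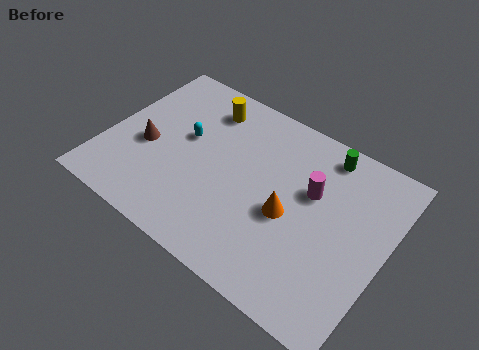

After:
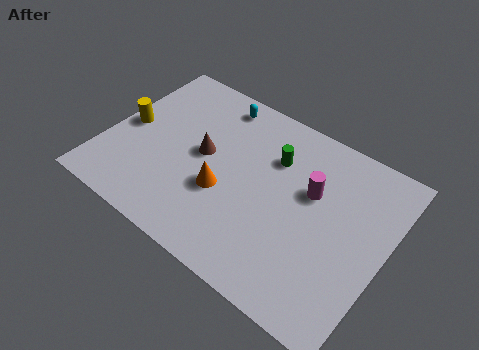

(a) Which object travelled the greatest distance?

the yellow cylinder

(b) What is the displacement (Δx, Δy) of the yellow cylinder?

(-3.0, -2.7)

From the two frames, the yellow cylinder sits at roughly (3.8, 6.9) before and (0.8, 4.2) after.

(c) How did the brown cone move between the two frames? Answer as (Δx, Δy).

(2.4, 0.9)

The brown cone started near (1.8, 3.6) and ended near (4.2, 4.5).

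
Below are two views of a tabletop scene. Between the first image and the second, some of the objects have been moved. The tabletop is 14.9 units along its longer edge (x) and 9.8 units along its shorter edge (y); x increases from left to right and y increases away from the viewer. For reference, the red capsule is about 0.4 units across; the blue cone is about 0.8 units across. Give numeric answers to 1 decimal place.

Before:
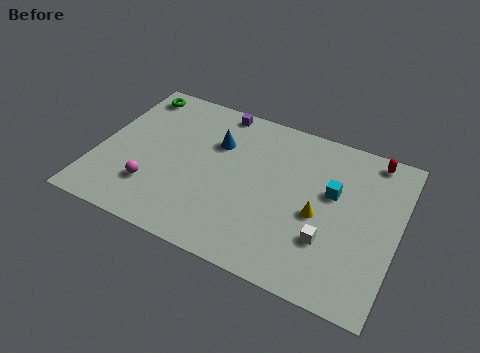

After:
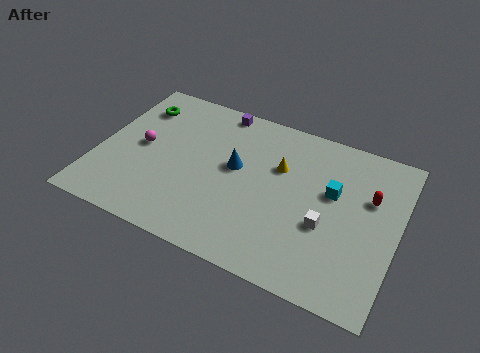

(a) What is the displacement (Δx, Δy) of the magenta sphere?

(-0.9, 2.4)

The magenta sphere was at about (3.0, 2.6) and moved to about (2.1, 5.0).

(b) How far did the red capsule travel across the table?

2.5

The red capsule moved from about (13.3, 8.8) to (13.4, 6.3), a distance of √(0.1² + 2.5²) ≈ 2.5.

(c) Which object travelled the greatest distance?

the yellow cone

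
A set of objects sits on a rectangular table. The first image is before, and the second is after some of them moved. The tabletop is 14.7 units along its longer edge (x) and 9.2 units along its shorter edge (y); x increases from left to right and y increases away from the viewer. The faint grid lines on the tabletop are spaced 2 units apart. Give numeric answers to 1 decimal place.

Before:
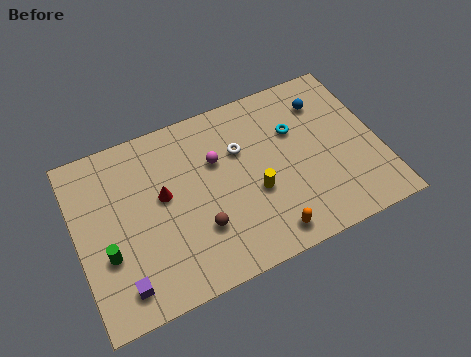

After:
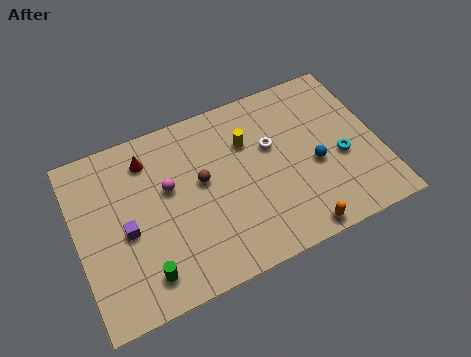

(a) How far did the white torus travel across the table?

1.6

From (8.1, 6.1) to (9.6, 5.7), the white torus covered √(1.5² + 0.4²) ≈ 1.6 units.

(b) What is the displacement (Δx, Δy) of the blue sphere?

(-0.9, -3.2)

The blue sphere started near (12.4, 7.1) and ended near (11.5, 3.9).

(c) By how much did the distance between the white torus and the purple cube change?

-0.3

The distance was about 7.8 in the first image and 7.5 in the second, so they moved 0.3 units closer together.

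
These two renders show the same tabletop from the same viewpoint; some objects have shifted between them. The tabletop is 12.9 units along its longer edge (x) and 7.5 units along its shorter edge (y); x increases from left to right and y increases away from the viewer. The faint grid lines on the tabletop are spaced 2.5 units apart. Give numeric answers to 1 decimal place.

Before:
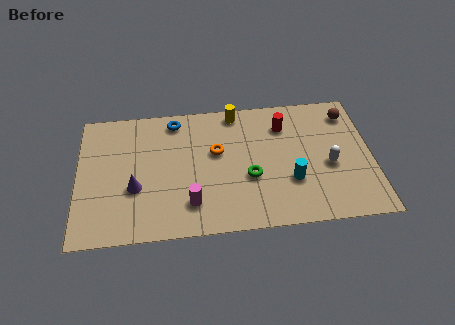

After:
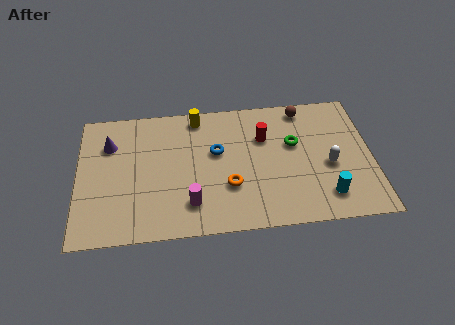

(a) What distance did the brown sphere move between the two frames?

2.1

The brown sphere was near (12.0, 6.1) before and (10.0, 6.6) after, so it travelled √(2.0² + 0.5²) ≈ 2.1 units.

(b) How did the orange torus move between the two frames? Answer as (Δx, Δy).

(0.5, -2.0)

The orange torus was at about (6.1, 4.5) and moved to about (6.6, 2.5).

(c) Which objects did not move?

the magenta cylinder and the white capsule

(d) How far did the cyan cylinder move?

1.8

From (9.3, 2.5) to (10.8, 1.5), the cyan cylinder covered √(1.5² + 1.0²) ≈ 1.8 units.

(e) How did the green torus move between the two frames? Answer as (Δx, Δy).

(2.0, 1.7)

The green torus started near (7.5, 2.9) and ended near (9.5, 4.6).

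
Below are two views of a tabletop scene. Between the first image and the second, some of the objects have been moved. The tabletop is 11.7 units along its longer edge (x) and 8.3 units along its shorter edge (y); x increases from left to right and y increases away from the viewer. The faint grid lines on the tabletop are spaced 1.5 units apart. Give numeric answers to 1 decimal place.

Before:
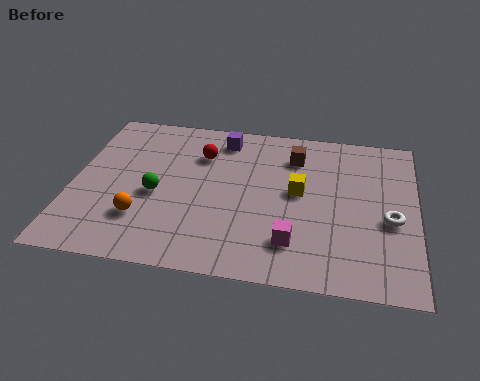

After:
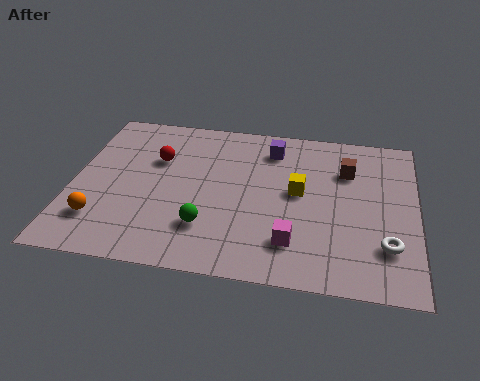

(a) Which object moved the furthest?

the green sphere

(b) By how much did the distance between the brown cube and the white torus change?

-0.4

They were about 4.4 units apart before and 4.0 after — 0.4 units closer together.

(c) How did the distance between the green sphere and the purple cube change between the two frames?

+0.9

Before: roughly 4.0 units apart; after: 4.9. That's 0.9 units further apart.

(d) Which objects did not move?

the magenta cube and the yellow cube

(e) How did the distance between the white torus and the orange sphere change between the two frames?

+1.2

Before: roughly 8.4 units apart; after: 9.6. That's 1.2 units further apart.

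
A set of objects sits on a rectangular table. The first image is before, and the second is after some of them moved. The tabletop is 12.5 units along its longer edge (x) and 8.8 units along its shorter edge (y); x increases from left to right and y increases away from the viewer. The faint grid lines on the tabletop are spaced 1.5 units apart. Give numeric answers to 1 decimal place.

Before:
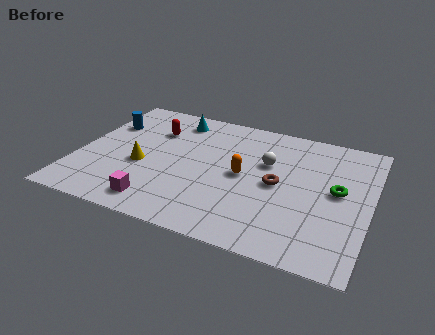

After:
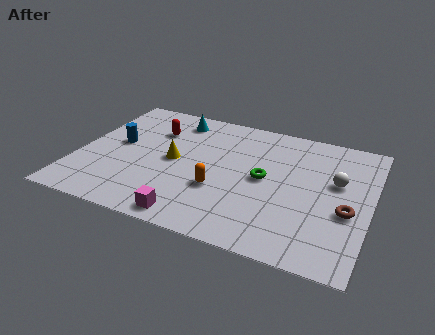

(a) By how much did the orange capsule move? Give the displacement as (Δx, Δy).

(-0.9, -1.3)

The orange capsule was at about (7.1, 4.4) and moved to about (6.2, 3.1).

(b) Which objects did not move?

the red capsule and the cyan cone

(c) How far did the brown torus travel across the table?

3.1

The brown torus was near (8.6, 4.3) before and (11.6, 3.5) after, so it travelled √(3.0² + 0.8²) ≈ 3.1 units.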